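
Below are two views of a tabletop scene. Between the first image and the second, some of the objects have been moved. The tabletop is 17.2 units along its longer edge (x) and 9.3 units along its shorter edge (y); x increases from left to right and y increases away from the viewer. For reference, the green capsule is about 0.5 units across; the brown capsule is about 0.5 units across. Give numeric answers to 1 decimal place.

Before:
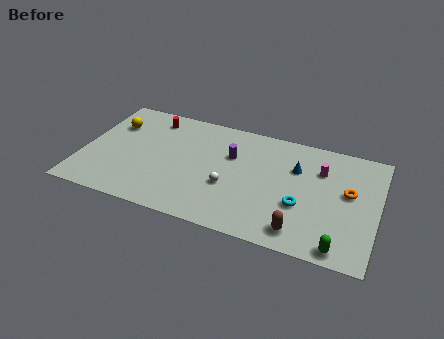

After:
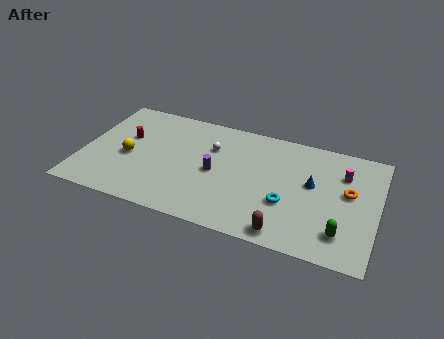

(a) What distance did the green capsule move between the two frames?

1.1

From (15.3, 0.9) to (15.3, 2.0), the green capsule covered √(0.0² + 1.1²) ≈ 1.1 units.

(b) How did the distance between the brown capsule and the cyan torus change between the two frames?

+0.3

The distance was about 2.0 in the first image and 2.3 in the second, so they moved 0.3 units further apart.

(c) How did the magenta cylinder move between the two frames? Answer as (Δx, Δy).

(1.3, 0.1)

The magenta cylinder was at about (13.8, 6.6) and moved to about (15.1, 6.7).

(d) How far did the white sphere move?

3.2

The white sphere was near (8.7, 3.5) before and (7.4, 6.4) after, so it travelled √(1.3² + 2.9²) ≈ 3.2 units.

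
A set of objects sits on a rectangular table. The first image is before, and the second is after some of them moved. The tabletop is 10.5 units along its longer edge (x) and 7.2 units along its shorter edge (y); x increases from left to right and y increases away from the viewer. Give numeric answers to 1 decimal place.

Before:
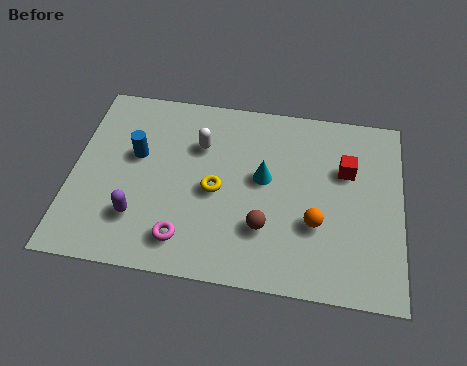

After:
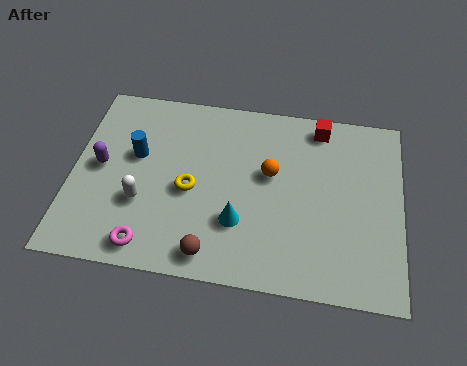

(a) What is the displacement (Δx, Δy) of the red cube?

(-0.9, 1.6)

The red cube started near (8.7, 4.7) and ended near (7.8, 6.3).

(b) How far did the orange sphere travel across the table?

2.3

The orange sphere moved from about (7.8, 2.5) to (6.3, 4.2), a distance of √(1.5² + 1.7²) ≈ 2.3.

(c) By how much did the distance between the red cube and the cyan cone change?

+2.1

Before: roughly 2.7 units apart; after: 4.8. That's 2.1 units further apart.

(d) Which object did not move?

the blue cylinder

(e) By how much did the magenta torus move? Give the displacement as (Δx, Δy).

(-1.1, -0.4)

The magenta torus was at about (3.7, 1.3) and moved to about (2.6, 0.9).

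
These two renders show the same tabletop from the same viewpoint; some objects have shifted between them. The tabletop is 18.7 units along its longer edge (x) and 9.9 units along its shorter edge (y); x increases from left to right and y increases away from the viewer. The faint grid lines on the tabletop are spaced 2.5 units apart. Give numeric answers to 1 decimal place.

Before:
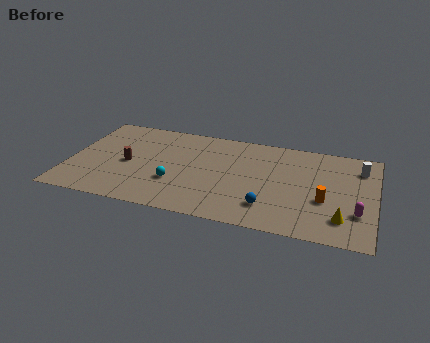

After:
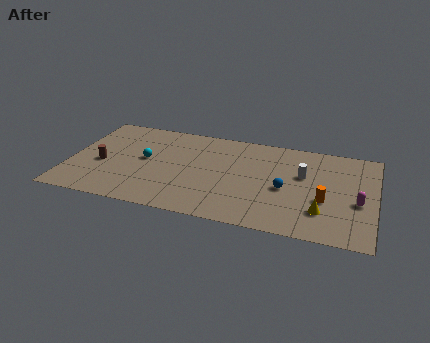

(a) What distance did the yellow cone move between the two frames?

1.3

The yellow cone moved from about (16.8, 2.2) to (15.6, 2.6), a distance of √(1.2² + 0.4²) ≈ 1.3.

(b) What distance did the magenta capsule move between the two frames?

1.1

From (17.7, 3.0) to (17.7, 4.1), the magenta capsule covered √(0.0² + 1.1²) ≈ 1.1 units.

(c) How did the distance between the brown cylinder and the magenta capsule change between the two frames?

+1.5

Before: roughly 14.2 units apart; after: 15.7. That's 1.5 units further apart.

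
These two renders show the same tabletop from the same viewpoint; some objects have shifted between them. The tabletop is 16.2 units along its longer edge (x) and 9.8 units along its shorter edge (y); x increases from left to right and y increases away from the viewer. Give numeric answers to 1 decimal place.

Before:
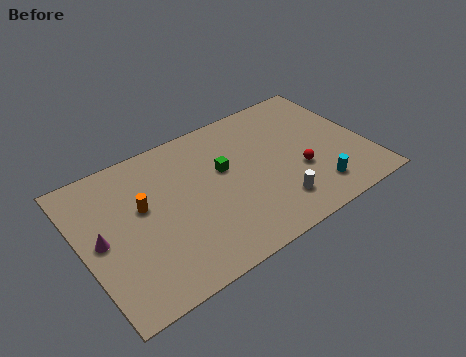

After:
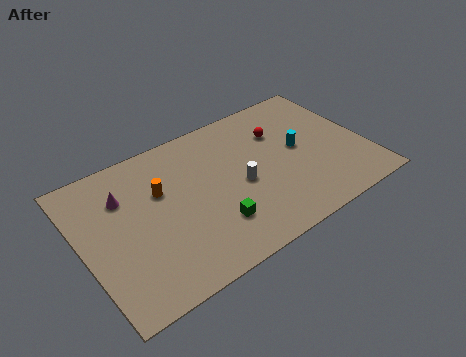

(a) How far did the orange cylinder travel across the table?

1.2

From (3.5, 5.8) to (4.6, 6.3), the orange cylinder covered √(1.1² + 0.5²) ≈ 1.2 units.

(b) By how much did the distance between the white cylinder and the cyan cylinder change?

+1.4

Before: roughly 2.3 units apart; after: 3.7. That's 1.4 units further apart.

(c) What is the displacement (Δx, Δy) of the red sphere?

(-0.5, 3.3)

From the two frames, the red sphere sits at roughly (12.2, 3.6) before and (11.7, 6.9) after.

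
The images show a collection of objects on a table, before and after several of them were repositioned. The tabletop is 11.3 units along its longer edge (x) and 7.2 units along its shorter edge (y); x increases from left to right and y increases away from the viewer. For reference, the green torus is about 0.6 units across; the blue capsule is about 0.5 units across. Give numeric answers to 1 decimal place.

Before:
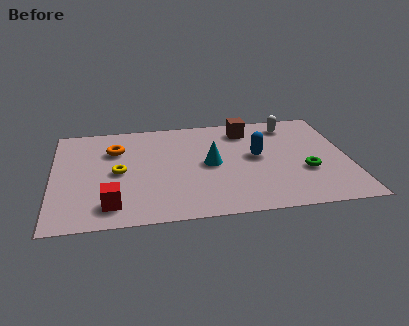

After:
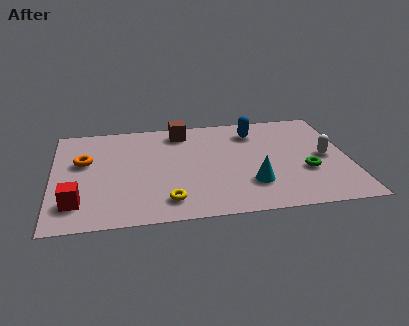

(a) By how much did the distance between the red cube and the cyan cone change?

+2.2

The distance was about 4.4 in the first image and 6.6 in the second, so they moved 2.2 units further apart.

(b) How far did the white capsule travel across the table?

2.8

The white capsule moved from about (9.2, 6.0) to (10.4, 3.5), a distance of √(1.2² + 2.5²) ≈ 2.8.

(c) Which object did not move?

the green torus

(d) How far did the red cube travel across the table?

1.3

From (2.2, 1.3) to (0.9, 1.6), the red cube covered √(1.3² + 0.3²) ≈ 1.3 units.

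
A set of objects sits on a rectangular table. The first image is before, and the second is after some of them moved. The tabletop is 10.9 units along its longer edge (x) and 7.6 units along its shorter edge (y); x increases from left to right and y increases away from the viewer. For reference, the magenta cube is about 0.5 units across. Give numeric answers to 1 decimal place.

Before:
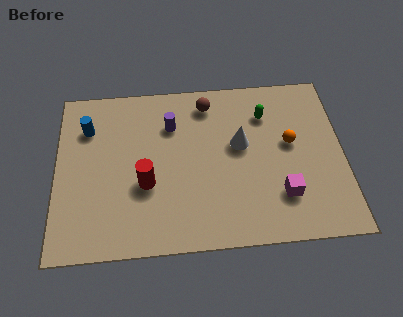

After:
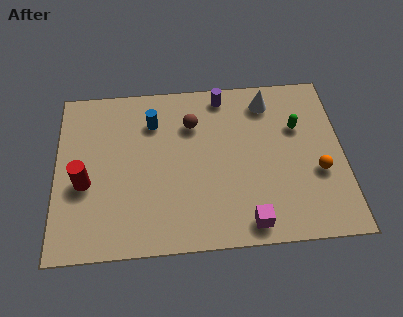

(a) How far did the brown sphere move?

1.1

The brown sphere moved from about (5.8, 6.4) to (5.2, 5.5), a distance of √(0.6² + 0.9²) ≈ 1.1.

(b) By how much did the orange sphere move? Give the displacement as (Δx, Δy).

(1.0, -1.4)

The orange sphere was at about (8.9, 4.3) and moved to about (9.9, 2.9).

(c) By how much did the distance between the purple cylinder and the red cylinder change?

+3.6

Before: roughly 2.8 units apart; after: 6.4. That's 3.6 units further apart.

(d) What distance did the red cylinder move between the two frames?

2.3

The red cylinder moved from about (3.4, 2.9) to (1.1, 3.1), a distance of √(2.3² + 0.2²) ≈ 2.3.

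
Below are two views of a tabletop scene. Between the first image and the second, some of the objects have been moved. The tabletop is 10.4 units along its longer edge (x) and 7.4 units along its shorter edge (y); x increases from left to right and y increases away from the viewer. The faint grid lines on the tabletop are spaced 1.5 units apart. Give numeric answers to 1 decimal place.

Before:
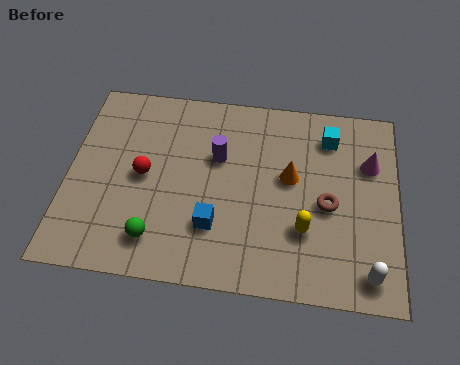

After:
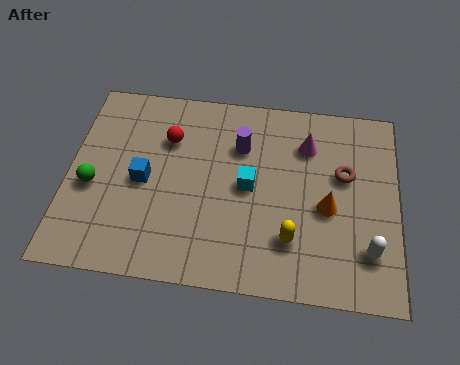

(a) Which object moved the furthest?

the cyan cube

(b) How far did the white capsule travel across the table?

0.8

The white capsule was near (9.5, 1.0) before and (9.5, 1.8) after, so it travelled √(0.0² + 0.8²) ≈ 0.8 units.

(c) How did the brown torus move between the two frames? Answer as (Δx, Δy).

(0.5, 1.2)

The brown torus was at about (8.2, 3.3) and moved to about (8.7, 4.5).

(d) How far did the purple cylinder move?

0.9

The purple cylinder moved from about (4.7, 4.7) to (5.4, 5.2), a distance of √(0.7² + 0.5²) ≈ 0.9.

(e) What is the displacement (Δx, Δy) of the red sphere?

(0.7, 1.5)

From the two frames, the red sphere sits at roughly (2.4, 3.7) before and (3.1, 5.2) after.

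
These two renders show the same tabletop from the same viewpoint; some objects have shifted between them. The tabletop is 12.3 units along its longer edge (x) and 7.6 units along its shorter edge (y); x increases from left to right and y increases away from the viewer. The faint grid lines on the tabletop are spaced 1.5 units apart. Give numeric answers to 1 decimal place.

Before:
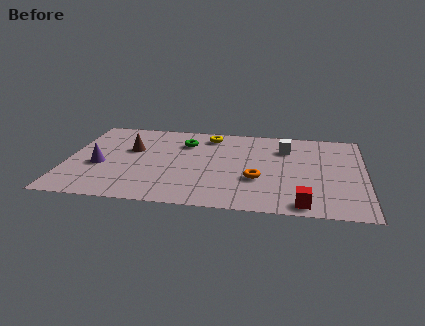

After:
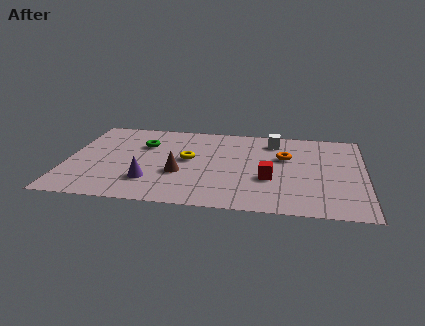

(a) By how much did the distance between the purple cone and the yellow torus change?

-2.9

Before: roughly 5.5 units apart; after: 2.6. That's 2.9 units closer together.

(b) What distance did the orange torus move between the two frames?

2.4

The orange torus moved from about (7.9, 2.7) to (9.0, 4.8), a distance of √(1.1² + 2.1²) ≈ 2.4.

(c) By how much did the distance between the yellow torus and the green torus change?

+0.9

The distance was about 1.3 in the first image and 2.2 in the second, so they moved 0.9 units further apart.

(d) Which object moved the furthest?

the brown cone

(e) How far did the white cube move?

0.8

The white cube was near (9.0, 5.6) before and (8.5, 6.2) after, so it travelled √(0.5² + 0.6²) ≈ 0.8 units.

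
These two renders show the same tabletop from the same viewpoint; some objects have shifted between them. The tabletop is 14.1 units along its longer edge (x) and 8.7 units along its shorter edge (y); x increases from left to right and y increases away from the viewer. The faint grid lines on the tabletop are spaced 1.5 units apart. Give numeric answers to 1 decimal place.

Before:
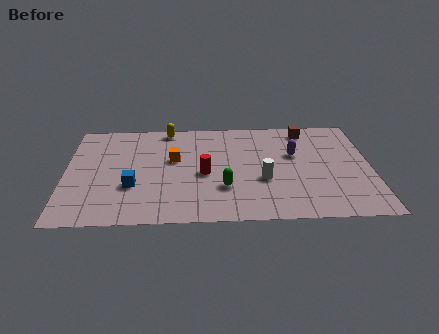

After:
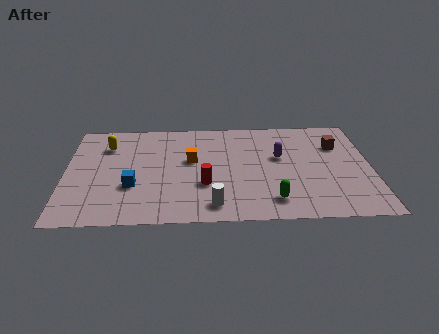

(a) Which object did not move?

the blue cube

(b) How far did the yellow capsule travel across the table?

3.1

The yellow capsule was near (4.7, 7.9) before and (1.9, 6.5) after, so it travelled √(2.8² + 1.4²) ≈ 3.1 units.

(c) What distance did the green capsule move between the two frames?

2.5

The green capsule moved from about (7.3, 2.7) to (9.5, 1.6), a distance of √(2.2² + 1.1²) ≈ 2.5.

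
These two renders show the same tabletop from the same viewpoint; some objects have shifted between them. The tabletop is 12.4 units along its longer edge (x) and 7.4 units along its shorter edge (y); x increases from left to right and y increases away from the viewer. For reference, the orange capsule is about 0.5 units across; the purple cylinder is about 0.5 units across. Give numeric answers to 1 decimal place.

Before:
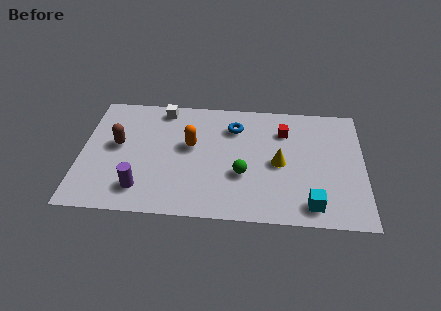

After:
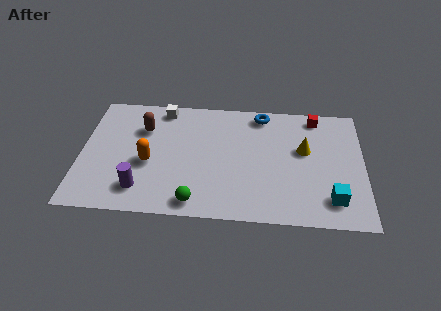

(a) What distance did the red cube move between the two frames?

1.7

From (8.9, 5.5) to (10.3, 6.5), the red cube covered √(1.4² + 1.0²) ≈ 1.7 units.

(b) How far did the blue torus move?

1.5

The blue torus moved from about (6.7, 5.6) to (7.9, 6.5), a distance of √(1.2² + 0.9²) ≈ 1.5.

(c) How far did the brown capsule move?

1.6

The brown capsule moved from about (1.6, 4.1) to (2.7, 5.2), a distance of √(1.1² + 1.1²) ≈ 1.6.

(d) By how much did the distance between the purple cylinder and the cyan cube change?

+0.9

Before: roughly 7.4 units apart; after: 8.3. That's 0.9 units further apart.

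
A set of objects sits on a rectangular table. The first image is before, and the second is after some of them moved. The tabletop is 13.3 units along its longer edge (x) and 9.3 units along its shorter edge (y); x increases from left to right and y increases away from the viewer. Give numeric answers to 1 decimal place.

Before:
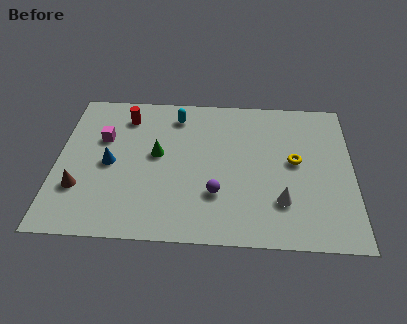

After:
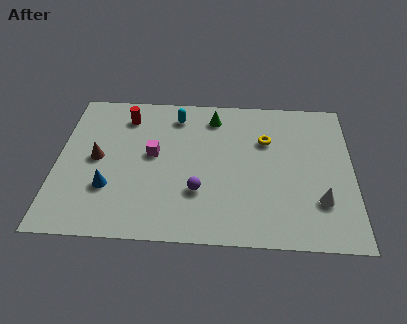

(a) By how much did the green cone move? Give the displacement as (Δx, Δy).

(2.5, 2.6)

From the two frames, the green cone sits at roughly (4.5, 5.1) before and (7.0, 7.7) after.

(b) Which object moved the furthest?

the green cone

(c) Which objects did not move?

the cyan capsule and the red cylinder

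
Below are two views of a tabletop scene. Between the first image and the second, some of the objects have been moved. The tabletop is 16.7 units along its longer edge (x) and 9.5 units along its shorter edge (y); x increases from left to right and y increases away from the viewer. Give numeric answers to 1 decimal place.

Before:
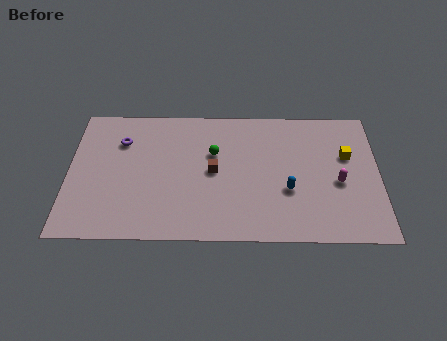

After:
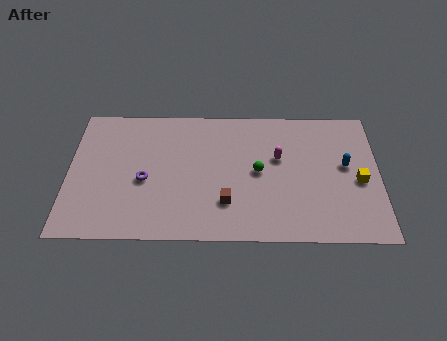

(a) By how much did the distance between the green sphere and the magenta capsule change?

-5.5

The distance was about 7.0 in the first image and 1.5 in the second, so they moved 5.5 units closer together.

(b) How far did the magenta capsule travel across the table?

3.6

The magenta capsule moved from about (14.5, 4.1) to (11.3, 5.8), a distance of √(3.2² + 1.7²) ≈ 3.6.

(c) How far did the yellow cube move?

1.9

The yellow cube was near (15.0, 6.0) before and (15.6, 4.2) after, so it travelled √(0.6² + 1.8²) ≈ 1.9 units.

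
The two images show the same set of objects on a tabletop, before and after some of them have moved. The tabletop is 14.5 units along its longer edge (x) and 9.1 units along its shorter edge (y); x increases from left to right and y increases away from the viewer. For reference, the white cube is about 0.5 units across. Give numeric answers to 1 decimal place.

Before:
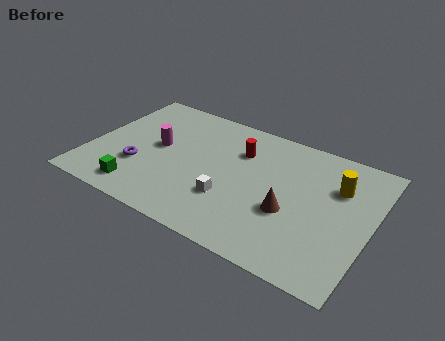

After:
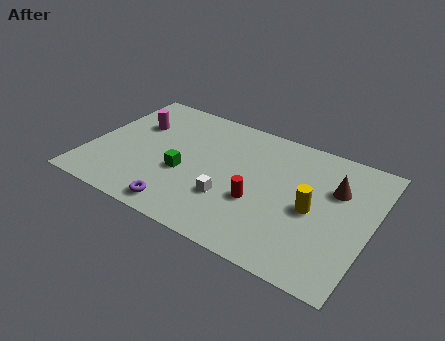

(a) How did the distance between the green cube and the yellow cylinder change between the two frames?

-4.2

The distance was about 10.8 in the first image and 6.6 in the second, so they moved 4.2 units closer together.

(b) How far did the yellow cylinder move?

2.3

The yellow cylinder moved from about (12.6, 6.3) to (11.6, 4.2), a distance of √(1.0² + 2.1²) ≈ 2.3.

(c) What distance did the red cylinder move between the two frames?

3.4

The red cylinder was near (7.5, 6.5) before and (8.9, 3.4) after, so it travelled √(1.4² + 3.1²) ≈ 3.4 units.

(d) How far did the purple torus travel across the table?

3.2

The purple torus moved from about (2.7, 3.0) to (5.3, 1.1), a distance of √(2.6² + 1.9²) ≈ 3.2.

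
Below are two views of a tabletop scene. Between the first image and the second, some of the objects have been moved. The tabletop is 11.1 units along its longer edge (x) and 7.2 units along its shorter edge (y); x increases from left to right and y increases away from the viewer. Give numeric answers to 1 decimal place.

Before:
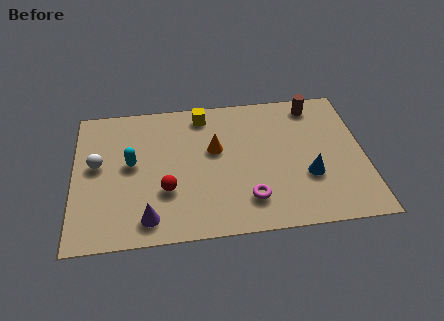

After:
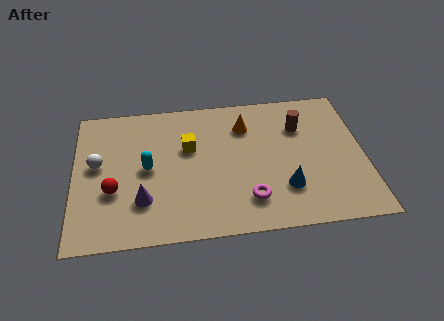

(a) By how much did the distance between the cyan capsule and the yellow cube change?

-1.8

Before: roughly 3.6 units apart; after: 1.8. That's 1.8 units closer together.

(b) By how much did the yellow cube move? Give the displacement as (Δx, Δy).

(-0.6, -1.7)

From the two frames, the yellow cube sits at roughly (5.0, 6.2) before and (4.4, 4.5) after.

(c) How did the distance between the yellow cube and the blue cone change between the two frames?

-1.0

They were about 5.4 units apart before and 4.4 after — 1.0 units closer together.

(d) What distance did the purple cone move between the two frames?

0.9

From (2.8, 1.1) to (2.6, 2.0), the purple cone covered √(0.2² + 0.9²) ≈ 0.9 units.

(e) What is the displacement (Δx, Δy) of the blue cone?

(-0.9, -0.5)

The blue cone started near (8.9, 2.5) and ended near (8.0, 2.0).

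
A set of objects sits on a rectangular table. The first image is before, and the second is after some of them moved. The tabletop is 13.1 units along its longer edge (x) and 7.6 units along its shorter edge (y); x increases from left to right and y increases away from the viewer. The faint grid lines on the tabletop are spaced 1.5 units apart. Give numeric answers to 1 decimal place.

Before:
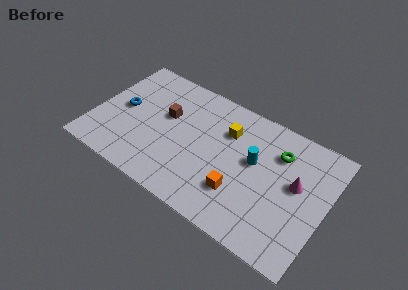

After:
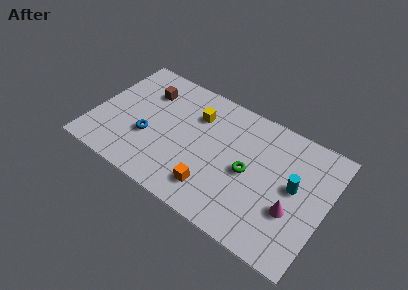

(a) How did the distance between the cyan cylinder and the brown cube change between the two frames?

+3.7

The distance was about 5.1 in the first image and 8.8 in the second, so they moved 3.7 units further apart.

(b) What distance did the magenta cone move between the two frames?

1.6

The magenta cone was near (11.4, 4.3) before and (11.4, 2.7) after, so it travelled √(0.0² + 1.6²) ≈ 1.6 units.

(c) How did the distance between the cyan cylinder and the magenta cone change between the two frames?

-1.0

The distance was about 2.4 in the first image and 1.4 in the second, so they moved 1.0 units closer together.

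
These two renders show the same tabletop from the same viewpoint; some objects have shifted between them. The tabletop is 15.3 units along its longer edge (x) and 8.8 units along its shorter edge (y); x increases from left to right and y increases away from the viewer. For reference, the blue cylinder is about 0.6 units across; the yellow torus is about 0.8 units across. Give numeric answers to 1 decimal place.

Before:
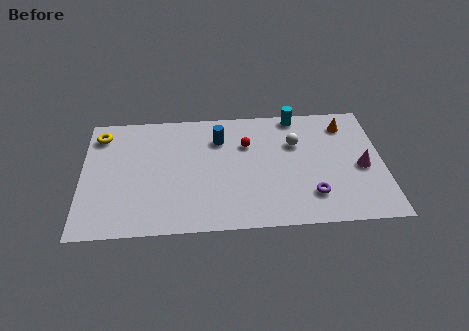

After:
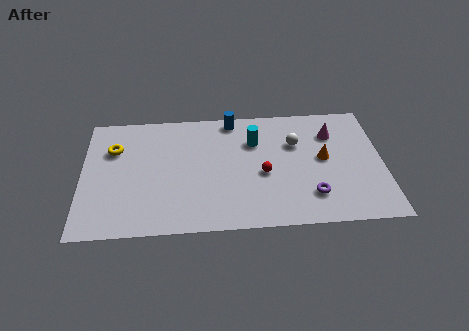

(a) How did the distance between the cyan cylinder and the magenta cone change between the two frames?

-1.2

Before: roughly 5.2 units apart; after: 4.0. That's 1.2 units closer together.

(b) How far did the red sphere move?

2.3

From (8.4, 6.0) to (9.2, 3.8), the red sphere covered √(0.8² + 2.2²) ≈ 2.3 units.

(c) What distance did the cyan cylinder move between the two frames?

2.8

From (11.0, 8.0) to (8.8, 6.2), the cyan cylinder covered √(2.2² + 1.8²) ≈ 2.8 units.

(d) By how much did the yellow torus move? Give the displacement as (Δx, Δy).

(0.7, -1.1)

From the two frames, the yellow torus sits at roughly (0.9, 7.2) before and (1.6, 6.1) after.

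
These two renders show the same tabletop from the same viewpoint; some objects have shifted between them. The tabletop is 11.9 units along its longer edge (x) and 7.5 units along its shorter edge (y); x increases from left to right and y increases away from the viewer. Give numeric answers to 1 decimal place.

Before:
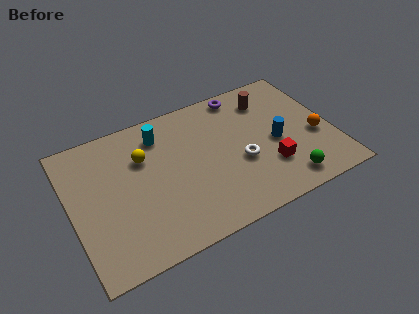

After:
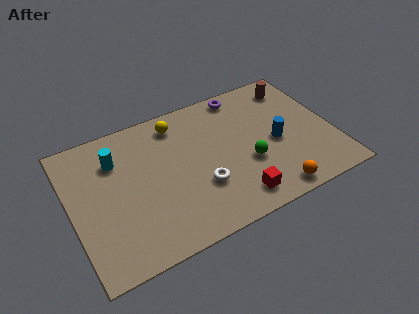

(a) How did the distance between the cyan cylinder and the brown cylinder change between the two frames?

+3.4

Before: roughly 5.0 units apart; after: 8.4. That's 3.4 units further apart.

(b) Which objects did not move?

the blue cylinder and the purple torus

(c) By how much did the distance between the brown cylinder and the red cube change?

+2.4

The distance was about 3.7 in the first image and 6.1 in the second, so they moved 2.4 units further apart.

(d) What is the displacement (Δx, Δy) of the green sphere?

(-1.5, 1.7)

The green sphere was at about (9.4, 1.1) and moved to about (7.9, 2.8).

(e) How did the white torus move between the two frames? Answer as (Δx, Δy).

(-1.9, -0.5)

From the two frames, the white torus sits at roughly (7.6, 3.0) before and (5.7, 2.5) after.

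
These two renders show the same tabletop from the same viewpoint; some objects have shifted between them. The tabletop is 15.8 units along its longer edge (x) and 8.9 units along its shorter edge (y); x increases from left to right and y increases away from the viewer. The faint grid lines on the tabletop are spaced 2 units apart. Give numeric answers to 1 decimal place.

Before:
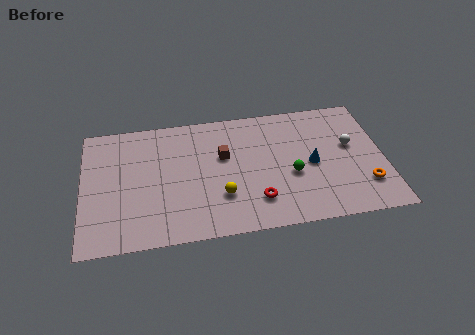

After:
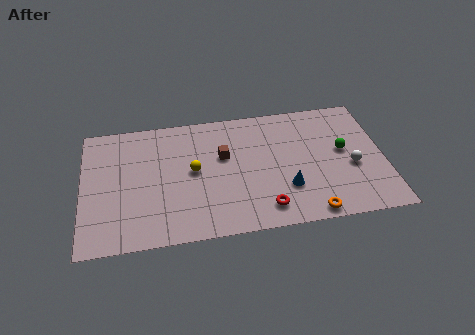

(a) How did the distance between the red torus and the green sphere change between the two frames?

+3.1

The distance was about 2.4 in the first image and 5.5 in the second, so they moved 3.1 units further apart.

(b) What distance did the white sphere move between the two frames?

1.5

The white sphere was near (14.1, 5.2) before and (14.1, 3.7) after, so it travelled √(0.0² + 1.5²) ≈ 1.5 units.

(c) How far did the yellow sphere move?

2.4

The yellow sphere was near (7.2, 2.7) before and (5.8, 4.7) after, so it travelled √(1.4² + 2.0²) ≈ 2.4 units.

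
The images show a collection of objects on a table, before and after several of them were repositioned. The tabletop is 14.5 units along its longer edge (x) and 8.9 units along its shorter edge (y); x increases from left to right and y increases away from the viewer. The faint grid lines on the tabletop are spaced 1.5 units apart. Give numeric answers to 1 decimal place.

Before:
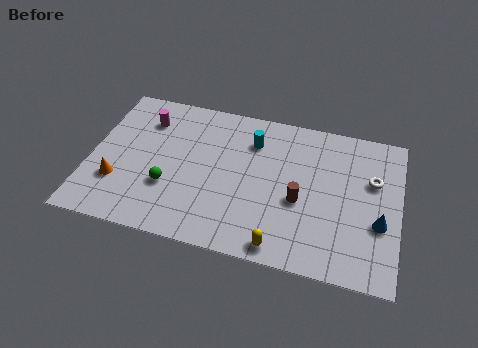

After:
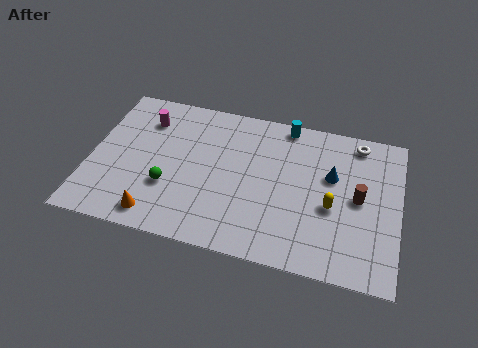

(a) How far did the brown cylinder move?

2.8

The brown cylinder moved from about (9.9, 3.7) to (12.6, 4.5), a distance of √(2.7² + 0.8²) ≈ 2.8.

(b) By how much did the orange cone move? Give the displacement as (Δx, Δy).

(2.0, -1.5)

The orange cone started near (1.4, 2.7) and ended near (3.4, 1.2).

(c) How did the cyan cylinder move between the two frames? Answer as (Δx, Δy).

(1.5, 1.4)

The cyan cylinder was at about (7.5, 6.7) and moved to about (9.0, 8.1).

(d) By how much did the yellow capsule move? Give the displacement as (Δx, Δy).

(2.2, 2.8)

From the two frames, the yellow capsule sits at roughly (9.2, 0.9) before and (11.4, 3.7) after.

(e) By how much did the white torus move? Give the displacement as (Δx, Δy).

(-0.8, 2.1)

From the two frames, the white torus sits at roughly (13.2, 5.7) before and (12.4, 7.8) after.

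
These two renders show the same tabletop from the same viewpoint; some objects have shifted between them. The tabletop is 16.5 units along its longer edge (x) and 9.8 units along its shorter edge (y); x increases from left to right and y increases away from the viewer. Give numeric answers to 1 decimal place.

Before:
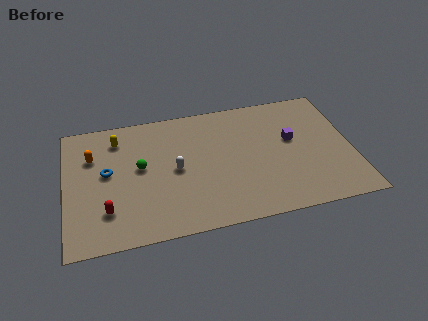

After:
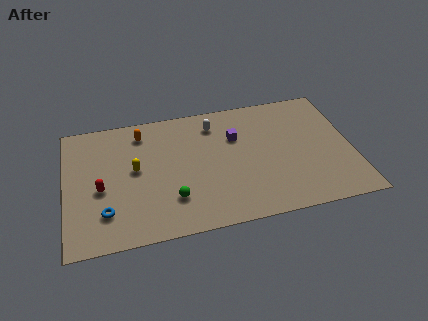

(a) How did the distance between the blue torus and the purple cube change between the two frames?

-1.9

The distance was about 10.7 in the first image and 8.8 in the second, so they moved 1.9 units closer together.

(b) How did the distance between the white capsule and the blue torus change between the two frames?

+4.6

The distance was about 3.9 in the first image and 8.5 in the second, so they moved 4.6 units further apart.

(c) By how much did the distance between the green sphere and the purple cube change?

-3.2

They were about 8.8 units apart before and 5.6 after — 3.2 units closer together.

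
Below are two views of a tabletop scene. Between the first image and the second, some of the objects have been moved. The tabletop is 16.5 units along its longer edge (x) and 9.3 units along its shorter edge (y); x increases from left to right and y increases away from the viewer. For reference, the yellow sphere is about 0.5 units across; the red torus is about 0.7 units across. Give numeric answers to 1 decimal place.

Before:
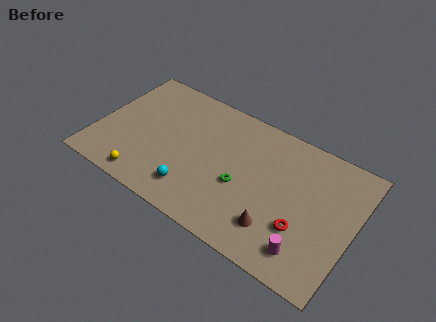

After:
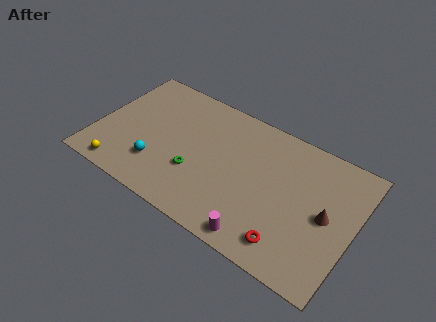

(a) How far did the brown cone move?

3.7

From (12.0, 2.2) to (14.8, 4.6), the brown cone covered √(2.8² + 2.4²) ≈ 3.7 units.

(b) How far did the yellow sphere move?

1.6

The yellow sphere was near (3.7, 1.1) before and (2.1, 1.0) after, so it travelled √(1.6² + 0.1²) ≈ 1.6 units.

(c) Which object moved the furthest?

the brown cone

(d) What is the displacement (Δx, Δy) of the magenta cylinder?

(-2.9, -0.7)

The magenta cylinder was at about (14.0, 1.7) and moved to about (11.1, 1.0).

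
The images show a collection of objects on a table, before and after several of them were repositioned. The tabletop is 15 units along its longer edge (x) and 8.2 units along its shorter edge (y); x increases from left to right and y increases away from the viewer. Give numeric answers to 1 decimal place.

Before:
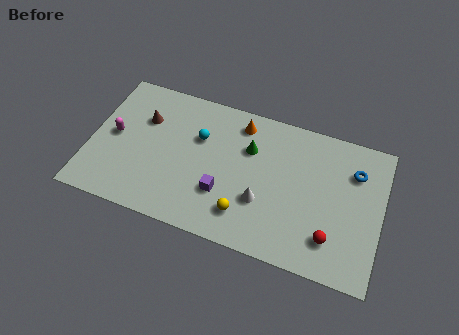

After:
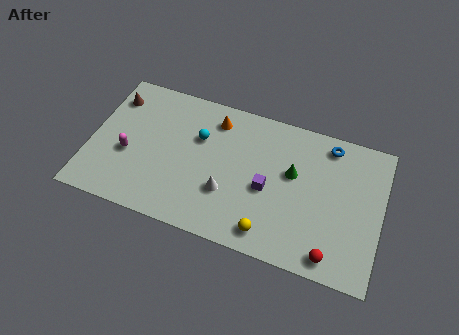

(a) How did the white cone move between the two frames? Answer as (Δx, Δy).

(-1.8, -0.1)

From the two frames, the white cone sits at roughly (9.0, 2.8) before and (7.2, 2.7) after.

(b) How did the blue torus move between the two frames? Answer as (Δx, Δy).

(-1.4, 1.1)

The blue torus started near (13.5, 6.0) and ended near (12.1, 7.1).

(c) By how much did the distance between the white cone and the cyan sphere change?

-1.2

The distance was about 4.4 in the first image and 3.2 in the second, so they moved 1.2 units closer together.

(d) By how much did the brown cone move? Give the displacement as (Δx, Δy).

(-1.7, 0.8)

The brown cone started near (2.6, 5.6) and ended near (0.9, 6.4).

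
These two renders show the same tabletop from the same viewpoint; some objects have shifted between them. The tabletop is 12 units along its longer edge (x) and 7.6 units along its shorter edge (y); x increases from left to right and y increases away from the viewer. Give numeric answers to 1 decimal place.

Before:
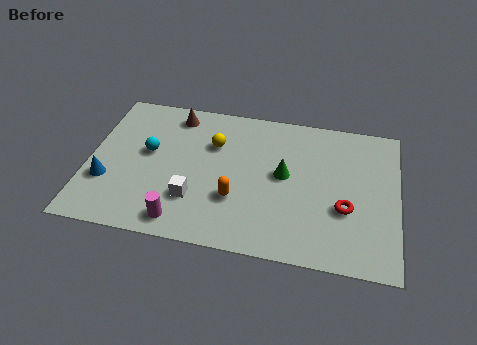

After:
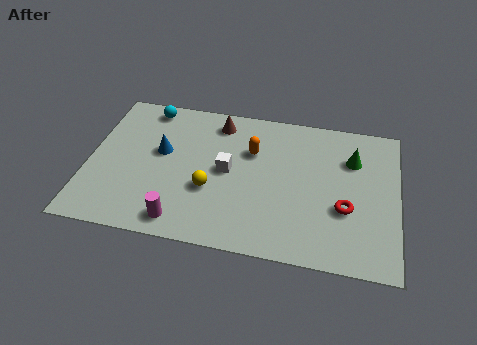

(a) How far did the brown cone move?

1.7

From (3.2, 6.5) to (4.9, 6.4), the brown cone covered √(1.7² + 0.1²) ≈ 1.7 units.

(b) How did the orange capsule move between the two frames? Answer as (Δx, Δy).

(0.5, 2.6)

The orange capsule was at about (5.8, 2.5) and moved to about (6.3, 5.1).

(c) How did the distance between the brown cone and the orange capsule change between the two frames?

-2.9

They were about 4.8 units apart before and 1.9 after — 2.9 units closer together.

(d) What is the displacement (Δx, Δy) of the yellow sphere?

(0.0, -2.4)

The yellow sphere started near (4.8, 5.2) and ended near (4.8, 2.8).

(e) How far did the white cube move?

2.1

The white cube moved from about (4.2, 2.2) to (5.4, 3.9), a distance of √(1.2² + 1.7²) ≈ 2.1.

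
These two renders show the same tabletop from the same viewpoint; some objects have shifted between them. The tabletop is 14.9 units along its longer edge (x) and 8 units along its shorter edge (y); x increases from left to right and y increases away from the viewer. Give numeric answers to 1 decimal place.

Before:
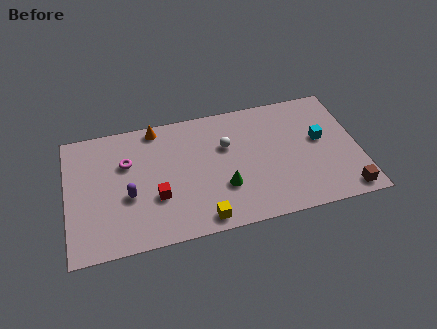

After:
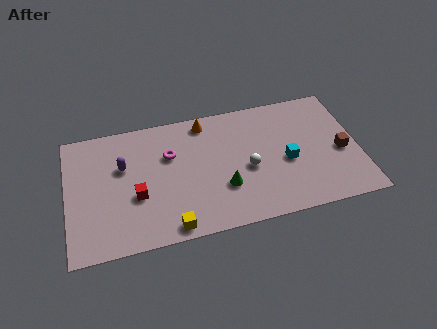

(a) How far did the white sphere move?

2.0

The white sphere moved from about (8.2, 5.2) to (9.2, 3.5), a distance of √(1.0² + 1.7²) ≈ 2.0.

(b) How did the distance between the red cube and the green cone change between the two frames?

+1.0

The distance was about 3.4 in the first image and 4.4 in the second, so they moved 1.0 units further apart.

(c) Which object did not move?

the green cone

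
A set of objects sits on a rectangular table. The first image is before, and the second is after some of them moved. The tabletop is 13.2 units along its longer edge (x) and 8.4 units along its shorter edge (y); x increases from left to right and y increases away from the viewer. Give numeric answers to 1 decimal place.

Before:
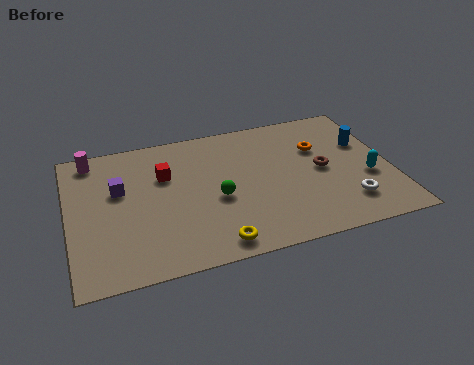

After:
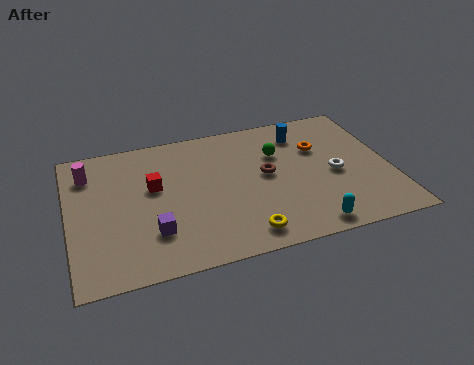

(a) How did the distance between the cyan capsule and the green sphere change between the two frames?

-1.3

The distance was about 6.2 in the first image and 4.9 in the second, so they moved 1.3 units closer together.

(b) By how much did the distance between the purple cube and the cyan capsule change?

-3.9

They were about 10.3 units apart before and 6.4 after — 3.9 units closer together.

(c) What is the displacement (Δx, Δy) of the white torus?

(-0.3, 1.9)

The white torus was at about (11.2, 1.9) and moved to about (10.9, 3.8).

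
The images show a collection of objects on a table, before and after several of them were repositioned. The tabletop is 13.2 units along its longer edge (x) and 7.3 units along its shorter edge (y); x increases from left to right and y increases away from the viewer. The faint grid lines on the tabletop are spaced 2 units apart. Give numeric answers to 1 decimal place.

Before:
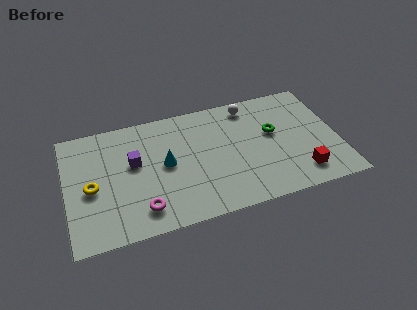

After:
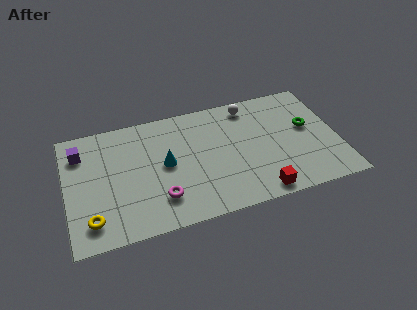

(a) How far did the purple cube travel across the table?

2.8

The purple cube was near (3.3, 4.3) before and (0.8, 5.6) after, so it travelled √(2.5² + 1.3²) ≈ 2.8 units.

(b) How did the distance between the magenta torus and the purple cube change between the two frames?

+2.3

They were about 2.9 units apart before and 5.2 after — 2.3 units further apart.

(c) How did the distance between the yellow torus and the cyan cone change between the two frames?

+0.8

Before: roughly 3.6 units apart; after: 4.4. That's 0.8 units further apart.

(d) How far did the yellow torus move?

1.9

The yellow torus moved from about (1.2, 3.3) to (1.1, 1.4), a distance of √(0.1² + 1.9²) ≈ 1.9.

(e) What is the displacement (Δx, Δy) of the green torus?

(1.7, -0.1)

The green torus started near (10.1, 4.3) and ended near (11.8, 4.2).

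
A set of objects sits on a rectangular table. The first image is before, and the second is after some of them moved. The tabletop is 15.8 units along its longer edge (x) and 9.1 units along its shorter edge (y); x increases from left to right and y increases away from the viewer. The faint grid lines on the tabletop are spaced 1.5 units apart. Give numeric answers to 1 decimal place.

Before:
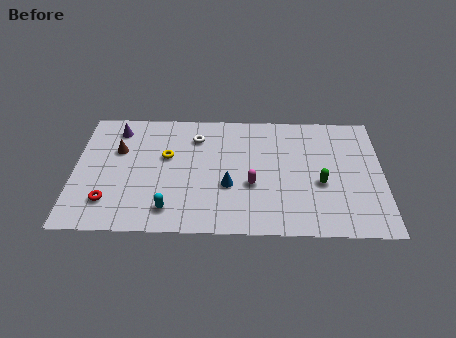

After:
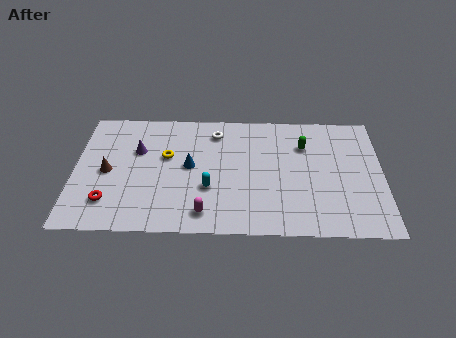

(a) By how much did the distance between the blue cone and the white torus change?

-1.1

The distance was about 4.0 in the first image and 2.9 in the second, so they moved 1.1 units closer together.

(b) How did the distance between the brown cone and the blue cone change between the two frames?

-2.0

They were about 6.2 units apart before and 4.2 after — 2.0 units closer together.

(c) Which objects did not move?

the red torus and the yellow torus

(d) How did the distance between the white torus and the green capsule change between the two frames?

-2.5

The distance was about 7.2 in the first image and 4.7 in the second, so they moved 2.5 units closer together.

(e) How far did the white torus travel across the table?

1.1

The white torus moved from about (6.2, 7.0) to (7.2, 7.4), a distance of √(1.0² + 0.4²) ≈ 1.1.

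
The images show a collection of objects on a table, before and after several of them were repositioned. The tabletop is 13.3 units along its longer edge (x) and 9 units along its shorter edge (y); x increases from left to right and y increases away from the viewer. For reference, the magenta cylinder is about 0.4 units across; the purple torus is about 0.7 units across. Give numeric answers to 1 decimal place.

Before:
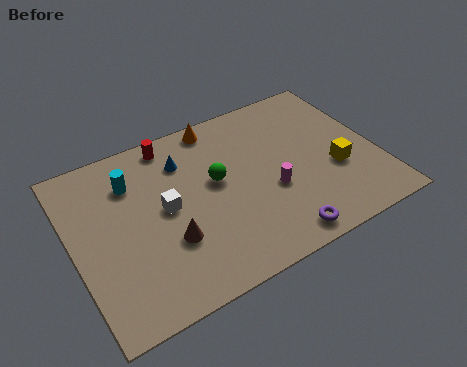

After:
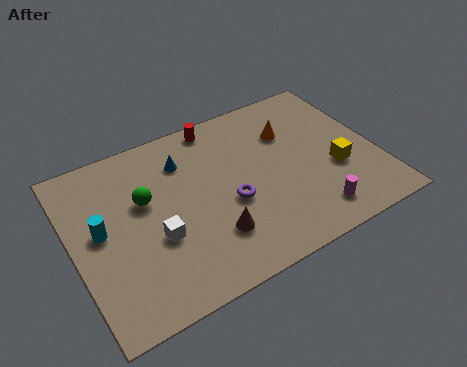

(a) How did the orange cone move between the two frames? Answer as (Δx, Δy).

(3.0, -1.8)

The orange cone was at about (6.8, 8.1) and moved to about (9.8, 6.3).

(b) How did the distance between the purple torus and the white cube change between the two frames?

-2.4

Before: roughly 5.7 units apart; after: 3.3. That's 2.4 units closer together.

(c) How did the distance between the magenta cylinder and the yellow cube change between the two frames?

-0.5

The distance was about 2.9 in the first image and 2.4 in the second, so they moved 0.5 units closer together.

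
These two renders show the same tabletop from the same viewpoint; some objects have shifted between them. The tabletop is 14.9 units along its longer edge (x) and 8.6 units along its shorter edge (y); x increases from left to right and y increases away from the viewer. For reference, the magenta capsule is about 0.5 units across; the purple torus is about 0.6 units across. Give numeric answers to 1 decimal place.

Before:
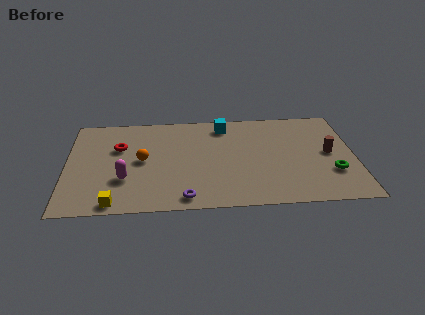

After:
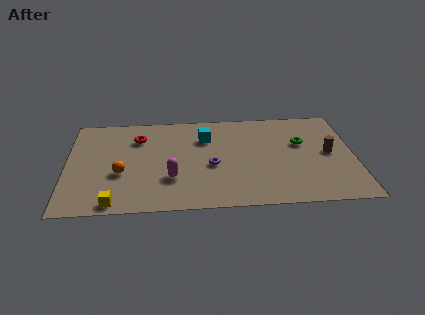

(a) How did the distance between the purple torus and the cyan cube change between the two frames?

-4.1

Before: roughly 6.6 units apart; after: 2.5. That's 4.1 units closer together.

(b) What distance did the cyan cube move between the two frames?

1.5

The cyan cube moved from about (8.2, 7.3) to (7.2, 6.2), a distance of √(1.0² + 1.1²) ≈ 1.5.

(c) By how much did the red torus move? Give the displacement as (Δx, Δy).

(1.0, 0.8)

The red torus started near (2.7, 5.6) and ended near (3.7, 6.4).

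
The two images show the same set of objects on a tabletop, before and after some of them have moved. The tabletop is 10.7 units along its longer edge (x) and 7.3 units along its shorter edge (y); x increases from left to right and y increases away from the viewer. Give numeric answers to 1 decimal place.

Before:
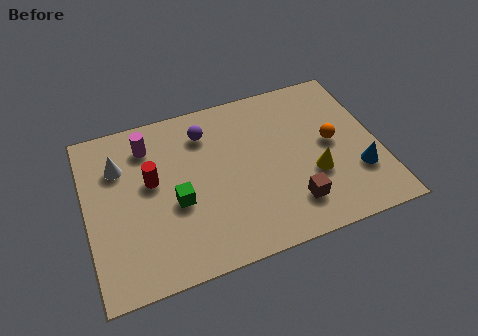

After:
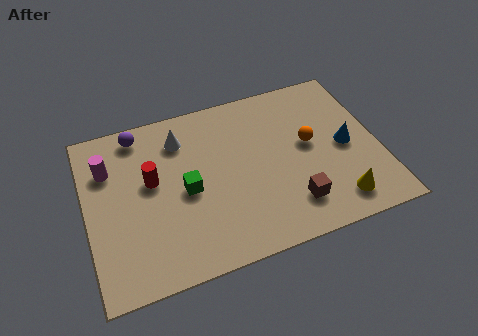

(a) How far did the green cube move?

0.6

From (3.2, 3.0) to (3.6, 3.4), the green cube covered √(0.4² + 0.4²) ≈ 0.6 units.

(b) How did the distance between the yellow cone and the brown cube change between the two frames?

+0.3

Before: roughly 1.3 units apart; after: 1.6. That's 0.3 units further apart.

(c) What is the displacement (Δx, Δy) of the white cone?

(2.3, 0.5)

The white cone was at about (1.3, 5.2) and moved to about (3.6, 5.7).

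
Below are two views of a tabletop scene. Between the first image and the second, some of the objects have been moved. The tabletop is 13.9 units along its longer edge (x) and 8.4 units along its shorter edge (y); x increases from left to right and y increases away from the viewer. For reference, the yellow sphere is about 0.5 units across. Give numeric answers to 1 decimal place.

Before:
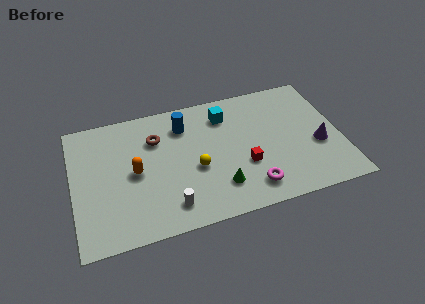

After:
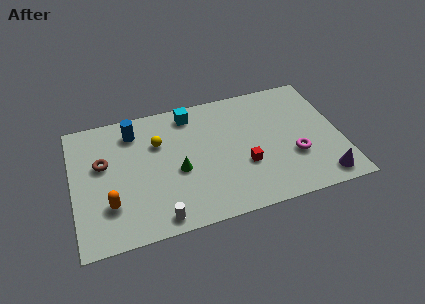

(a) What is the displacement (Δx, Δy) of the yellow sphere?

(-1.8, 2.2)

The yellow sphere was at about (6.3, 3.5) and moved to about (4.5, 5.7).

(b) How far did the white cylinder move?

0.8

From (4.8, 1.5) to (4.2, 0.9), the white cylinder covered √(0.6² + 0.6²) ≈ 0.8 units.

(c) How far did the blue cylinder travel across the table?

2.6

From (5.9, 6.5) to (3.3, 6.8), the blue cylinder covered √(2.6² + 0.3²) ≈ 2.6 units.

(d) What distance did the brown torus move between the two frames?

2.9

The brown torus moved from about (4.4, 6.0) to (1.6, 5.1), a distance of √(2.8² + 0.9²) ≈ 2.9.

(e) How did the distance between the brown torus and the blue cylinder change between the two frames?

+0.8

Before: roughly 1.6 units apart; after: 2.4. That's 0.8 units further apart.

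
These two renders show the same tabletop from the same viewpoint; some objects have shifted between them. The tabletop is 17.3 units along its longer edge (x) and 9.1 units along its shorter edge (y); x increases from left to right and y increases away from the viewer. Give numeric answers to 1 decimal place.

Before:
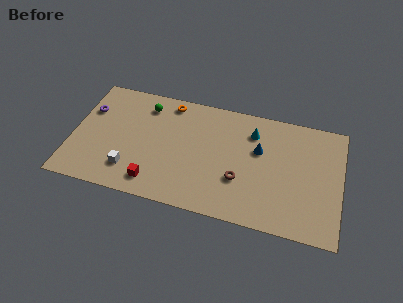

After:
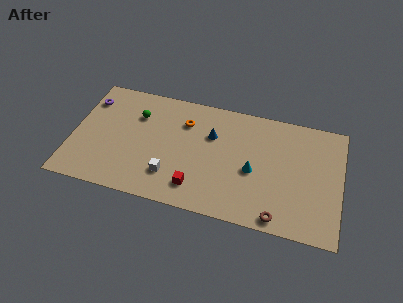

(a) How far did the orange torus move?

1.7

The orange torus moved from about (6.0, 8.0) to (7.1, 6.7), a distance of √(1.1² + 1.3²) ≈ 1.7.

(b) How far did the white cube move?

2.6

The white cube moved from about (3.9, 2.1) to (6.5, 2.3), a distance of √(2.6² + 0.2²) ≈ 2.6.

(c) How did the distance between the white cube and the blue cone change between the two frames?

-4.4

They were about 8.9 units apart before and 4.5 after — 4.4 units closer together.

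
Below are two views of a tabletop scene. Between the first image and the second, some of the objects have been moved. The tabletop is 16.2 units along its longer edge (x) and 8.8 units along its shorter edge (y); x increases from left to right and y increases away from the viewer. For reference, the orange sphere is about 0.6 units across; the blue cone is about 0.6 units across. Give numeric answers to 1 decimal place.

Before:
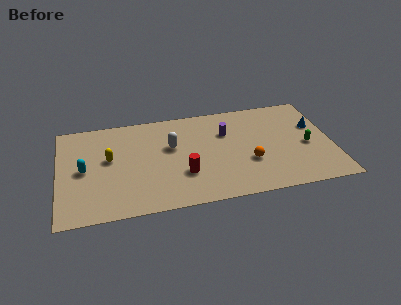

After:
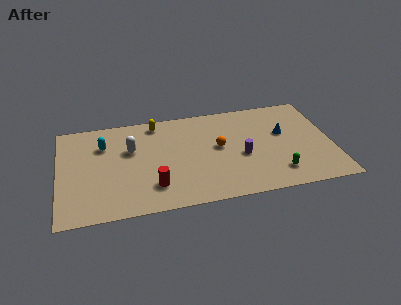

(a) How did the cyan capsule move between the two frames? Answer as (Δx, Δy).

(1.2, 2.0)

The cyan capsule started near (1.5, 4.3) and ended near (2.7, 6.3).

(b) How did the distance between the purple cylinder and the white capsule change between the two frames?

+3.4

They were about 3.4 units apart before and 6.8 after — 3.4 units further apart.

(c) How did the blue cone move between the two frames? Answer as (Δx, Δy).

(-1.9, -0.3)

The blue cone started near (15.3, 5.6) and ended near (13.4, 5.3).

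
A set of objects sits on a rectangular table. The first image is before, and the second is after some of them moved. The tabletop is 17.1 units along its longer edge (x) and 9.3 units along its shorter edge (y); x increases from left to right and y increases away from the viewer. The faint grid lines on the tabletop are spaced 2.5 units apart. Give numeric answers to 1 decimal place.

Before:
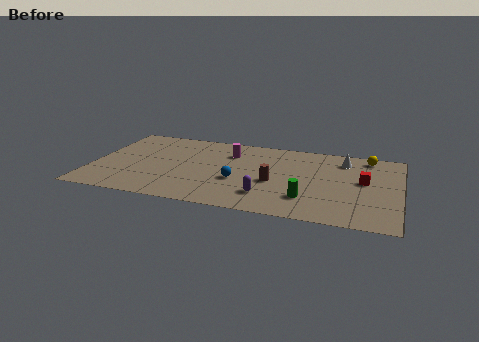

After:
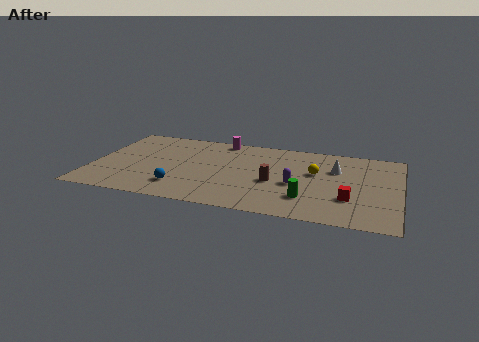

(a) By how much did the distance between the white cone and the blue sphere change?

+2.5

The distance was about 6.9 in the first image and 9.4 in the second, so they moved 2.5 units further apart.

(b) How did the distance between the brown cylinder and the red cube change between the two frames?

-0.8

Before: roughly 5.1 units apart; after: 4.3. That's 0.8 units closer together.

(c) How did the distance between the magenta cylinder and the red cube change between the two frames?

+1.5

The distance was about 7.8 in the first image and 9.3 in the second, so they moved 1.5 units further apart.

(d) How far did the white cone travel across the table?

1.3

The white cone moved from about (13.9, 7.5) to (13.5, 6.3), a distance of √(0.4² + 1.2²) ≈ 1.3.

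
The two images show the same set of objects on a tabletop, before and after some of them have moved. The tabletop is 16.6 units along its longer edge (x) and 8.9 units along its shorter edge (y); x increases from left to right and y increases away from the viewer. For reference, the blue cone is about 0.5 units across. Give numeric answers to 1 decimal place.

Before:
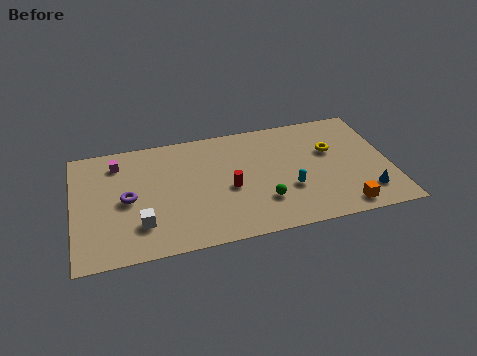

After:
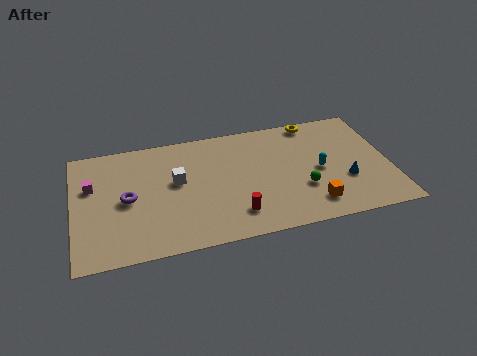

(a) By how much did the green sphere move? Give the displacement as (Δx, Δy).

(2.1, 0.5)

The green sphere was at about (9.8, 2.5) and moved to about (11.9, 3.0).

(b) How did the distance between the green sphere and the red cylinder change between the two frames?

+1.6

The distance was about 2.2 in the first image and 3.8 in the second, so they moved 1.6 units further apart.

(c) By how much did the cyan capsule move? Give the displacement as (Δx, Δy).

(1.7, 1.1)

The cyan capsule was at about (11.2, 3.1) and moved to about (12.9, 4.2).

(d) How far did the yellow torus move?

2.6

The yellow torus moved from about (13.6, 5.6) to (12.9, 8.1), a distance of √(0.7² + 2.5²) ≈ 2.6.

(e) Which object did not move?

the purple torus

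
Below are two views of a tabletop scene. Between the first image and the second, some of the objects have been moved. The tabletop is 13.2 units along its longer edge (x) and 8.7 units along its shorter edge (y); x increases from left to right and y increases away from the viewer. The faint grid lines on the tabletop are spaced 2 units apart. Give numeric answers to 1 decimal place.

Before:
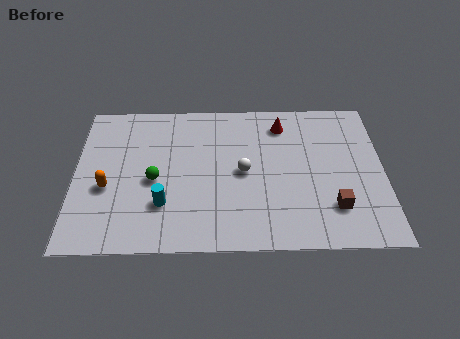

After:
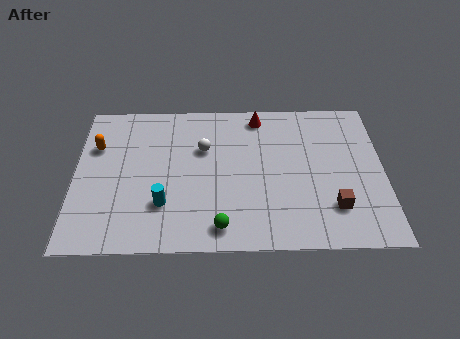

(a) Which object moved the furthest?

the green sphere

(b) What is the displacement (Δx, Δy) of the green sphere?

(2.8, -2.7)

The green sphere started near (3.4, 3.9) and ended near (6.2, 1.2).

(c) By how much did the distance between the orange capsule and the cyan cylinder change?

+1.9

Before: roughly 2.6 units apart; after: 4.5. That's 1.9 units further apart.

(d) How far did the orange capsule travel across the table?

2.5

The orange capsule moved from about (1.4, 3.5) to (0.9, 5.9), a distance of √(0.5² + 2.4²) ≈ 2.5.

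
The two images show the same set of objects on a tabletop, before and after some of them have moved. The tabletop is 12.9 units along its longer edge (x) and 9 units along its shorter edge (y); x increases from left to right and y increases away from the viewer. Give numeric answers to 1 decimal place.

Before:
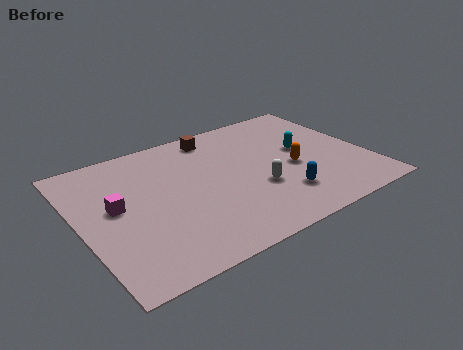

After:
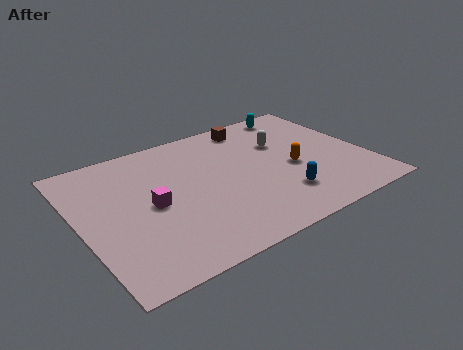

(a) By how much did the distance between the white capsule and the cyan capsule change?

-0.7

The distance was about 3.1 in the first image and 2.4 in the second, so they moved 0.7 units closer together.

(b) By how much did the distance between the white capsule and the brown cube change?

-2.6

They were about 4.7 units apart before and 2.1 after — 2.6 units closer together.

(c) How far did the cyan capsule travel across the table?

3.0

The cyan capsule moved from about (10.2, 5.0) to (10.6, 8.0), a distance of √(0.4² + 3.0²) ≈ 3.0.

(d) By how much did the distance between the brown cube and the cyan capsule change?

-2.4

The distance was about 4.6 in the first image and 2.2 in the second, so they moved 2.4 units closer together.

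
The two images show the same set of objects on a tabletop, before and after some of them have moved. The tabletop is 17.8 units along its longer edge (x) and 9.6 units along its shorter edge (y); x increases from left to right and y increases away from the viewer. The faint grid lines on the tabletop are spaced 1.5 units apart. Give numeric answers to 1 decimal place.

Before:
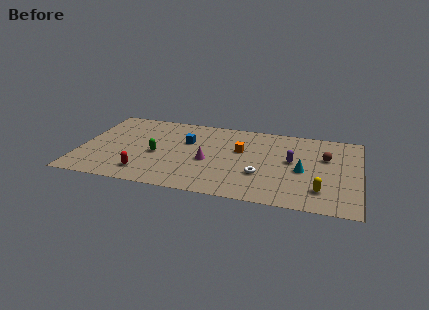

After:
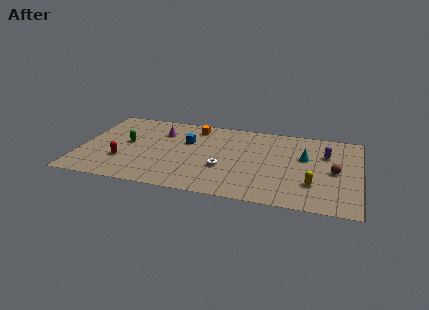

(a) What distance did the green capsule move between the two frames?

2.2

From (4.9, 4.2) to (2.9, 5.2), the green capsule covered √(2.0² + 1.0²) ≈ 2.2 units.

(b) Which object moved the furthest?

the magenta cone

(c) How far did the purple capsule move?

2.5

The purple capsule was near (13.5, 5.3) before and (15.6, 6.6) after, so it travelled √(2.1² + 1.3²) ≈ 2.5 units.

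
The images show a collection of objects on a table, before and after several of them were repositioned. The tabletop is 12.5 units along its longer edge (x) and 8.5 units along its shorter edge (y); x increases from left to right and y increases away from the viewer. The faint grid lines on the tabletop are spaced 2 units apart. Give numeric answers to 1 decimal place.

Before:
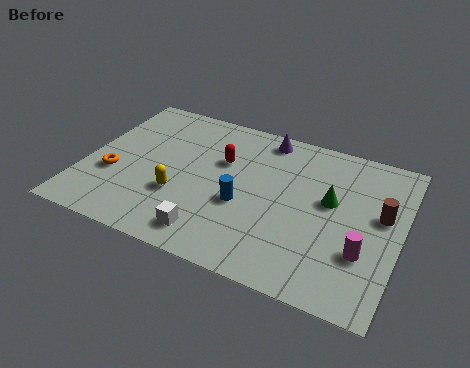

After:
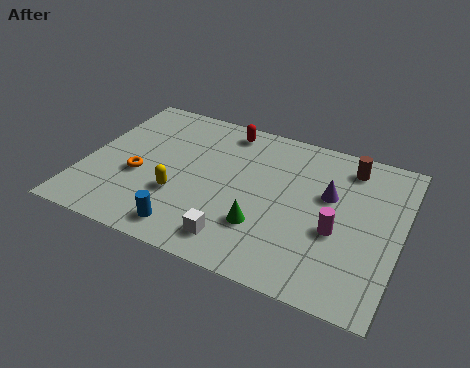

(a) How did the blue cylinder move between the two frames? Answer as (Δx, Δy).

(-1.9, -2.2)

The blue cylinder was at about (6.4, 3.4) and moved to about (4.5, 1.2).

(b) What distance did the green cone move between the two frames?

3.4

The green cone moved from about (9.7, 4.9) to (7.3, 2.5), a distance of √(2.4² + 2.4²) ≈ 3.4.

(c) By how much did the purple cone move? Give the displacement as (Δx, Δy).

(2.8, -2.3)

The purple cone was at about (6.8, 7.5) and moved to about (9.6, 5.2).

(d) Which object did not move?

the yellow capsule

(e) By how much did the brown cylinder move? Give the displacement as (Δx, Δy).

(-1.5, 2.2)

The brown cylinder was at about (11.7, 4.9) and moved to about (10.2, 7.1).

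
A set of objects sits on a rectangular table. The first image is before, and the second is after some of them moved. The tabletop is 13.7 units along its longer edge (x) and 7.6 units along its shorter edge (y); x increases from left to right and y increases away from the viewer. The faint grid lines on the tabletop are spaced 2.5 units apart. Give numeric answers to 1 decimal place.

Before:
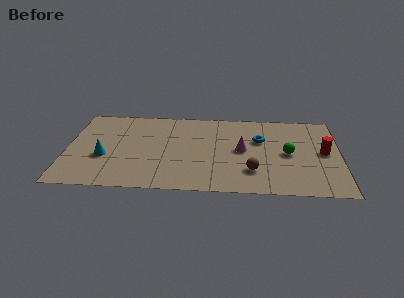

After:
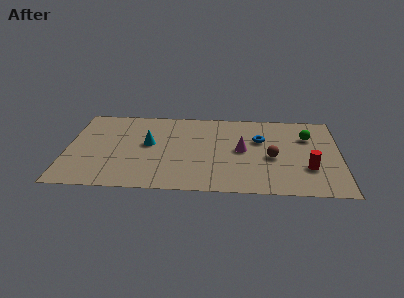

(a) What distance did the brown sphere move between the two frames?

1.6

The brown sphere was near (9.3, 2.0) before and (10.3, 3.3) after, so it travelled √(1.0² + 1.3²) ≈ 1.6 units.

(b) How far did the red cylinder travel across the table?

1.7

The red cylinder was near (12.9, 3.9) before and (12.1, 2.4) after, so it travelled √(0.8² + 1.5²) ≈ 1.7 units.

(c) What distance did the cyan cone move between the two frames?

2.6

The cyan cone was near (1.9, 2.9) before and (4.1, 4.2) after, so it travelled √(2.2² + 1.3²) ≈ 2.6 units.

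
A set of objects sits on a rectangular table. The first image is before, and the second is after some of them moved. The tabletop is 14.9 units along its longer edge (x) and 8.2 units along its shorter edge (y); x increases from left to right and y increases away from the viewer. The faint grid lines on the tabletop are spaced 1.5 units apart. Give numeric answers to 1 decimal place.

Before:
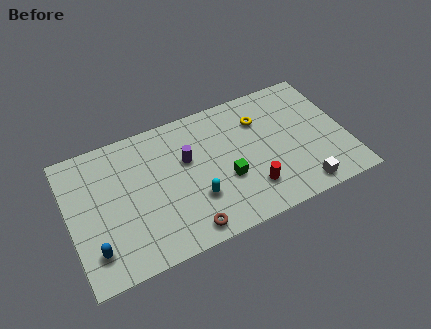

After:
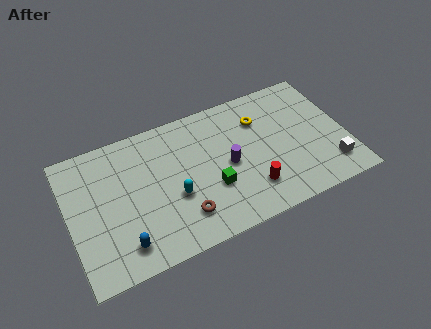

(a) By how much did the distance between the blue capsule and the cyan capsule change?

-2.2

The distance was about 5.6 in the first image and 3.4 in the second, so they moved 2.2 units closer together.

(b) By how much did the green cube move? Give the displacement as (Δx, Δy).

(-0.8, -0.2)

The green cube started near (8.3, 3.1) and ended near (7.5, 2.9).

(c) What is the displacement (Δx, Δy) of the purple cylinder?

(2.1, -1.2)

The purple cylinder started near (6.4, 5.1) and ended near (8.5, 3.9).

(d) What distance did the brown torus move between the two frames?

0.9

The brown torus was near (5.9, 1.0) before and (5.8, 1.9) after, so it travelled √(0.1² + 0.9²) ≈ 0.9 units.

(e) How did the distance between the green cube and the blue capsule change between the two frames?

-2.2

The distance was about 7.3 in the first image and 5.1 in the second, so they moved 2.2 units closer together.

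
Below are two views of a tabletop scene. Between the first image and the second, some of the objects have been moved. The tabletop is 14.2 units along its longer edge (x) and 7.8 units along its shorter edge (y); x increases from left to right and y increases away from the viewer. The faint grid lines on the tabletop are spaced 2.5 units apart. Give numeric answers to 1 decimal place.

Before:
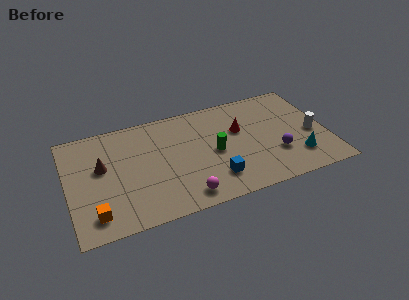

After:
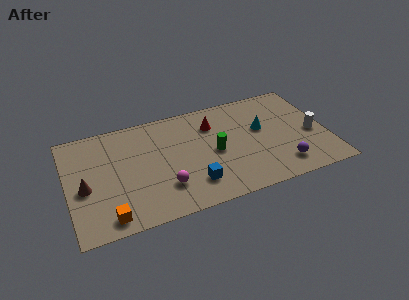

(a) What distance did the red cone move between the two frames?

1.7

From (9.5, 4.9) to (8.1, 5.8), the red cone covered √(1.4² + 0.9²) ≈ 1.7 units.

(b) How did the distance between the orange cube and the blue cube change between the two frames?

-1.8

The distance was about 6.5 in the first image and 4.7 in the second, so they moved 1.8 units closer together.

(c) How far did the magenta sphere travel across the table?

1.4

From (6.1, 1.1) to (5.1, 2.1), the magenta sphere covered √(1.0² + 1.0²) ≈ 1.4 units.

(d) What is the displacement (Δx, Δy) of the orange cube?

(0.7, -0.4)

The orange cube was at about (1.3, 1.4) and moved to about (2.0, 1.0).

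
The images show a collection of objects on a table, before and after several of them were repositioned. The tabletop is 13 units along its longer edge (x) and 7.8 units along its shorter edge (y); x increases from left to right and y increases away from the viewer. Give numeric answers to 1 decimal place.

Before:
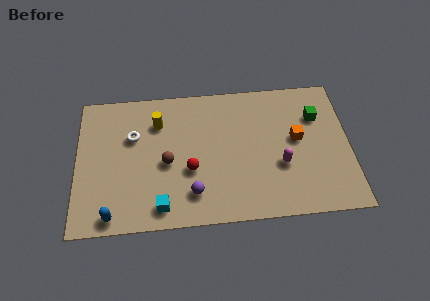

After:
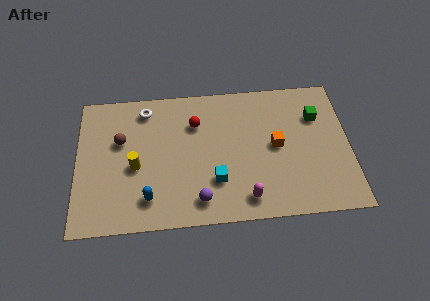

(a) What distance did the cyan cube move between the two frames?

2.9

From (4.0, 1.1) to (6.6, 2.3), the cyan cube covered √(2.6² + 1.2²) ≈ 2.9 units.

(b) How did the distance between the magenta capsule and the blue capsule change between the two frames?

-3.7

Before: roughly 8.3 units apart; after: 4.6. That's 3.7 units closer together.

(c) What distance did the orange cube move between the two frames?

1.0

The orange cube moved from about (10.5, 4.3) to (9.5, 4.0), a distance of √(1.0² + 0.3²) ≈ 1.0.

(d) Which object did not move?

the green cube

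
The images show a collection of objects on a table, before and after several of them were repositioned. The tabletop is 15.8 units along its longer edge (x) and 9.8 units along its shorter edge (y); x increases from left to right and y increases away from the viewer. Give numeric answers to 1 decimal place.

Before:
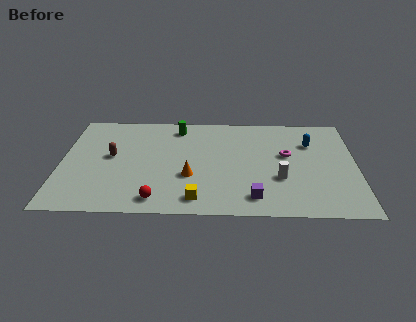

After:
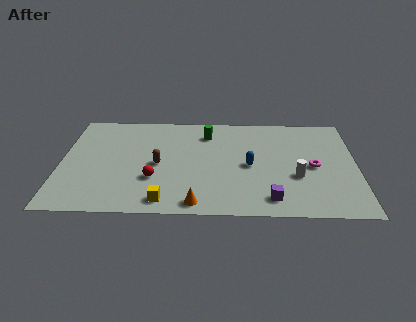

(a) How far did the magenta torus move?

1.8

The magenta torus moved from about (12.1, 5.7) to (13.5, 4.6), a distance of √(1.4² + 1.1²) ≈ 1.8.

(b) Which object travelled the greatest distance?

the blue capsule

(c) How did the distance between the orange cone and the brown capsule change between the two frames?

-0.4

Before: roughly 4.6 units apart; after: 4.2. That's 0.4 units closer together.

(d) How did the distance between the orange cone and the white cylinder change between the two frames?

+1.1

They were about 4.8 units apart before and 5.9 after — 1.1 units further apart.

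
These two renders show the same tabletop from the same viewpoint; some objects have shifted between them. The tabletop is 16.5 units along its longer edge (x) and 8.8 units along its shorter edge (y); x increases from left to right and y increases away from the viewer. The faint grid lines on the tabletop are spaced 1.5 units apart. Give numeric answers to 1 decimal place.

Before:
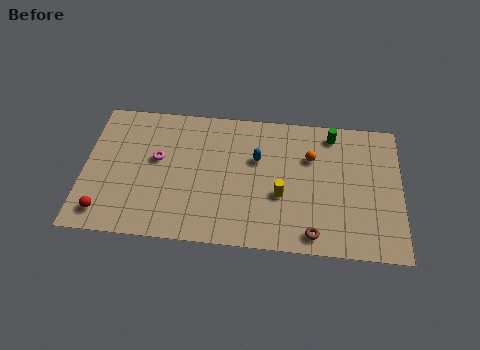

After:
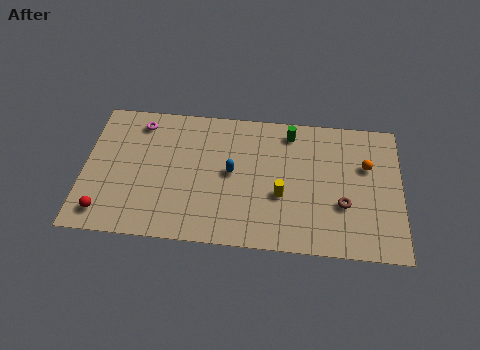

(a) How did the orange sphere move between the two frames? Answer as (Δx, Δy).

(2.9, -0.3)

The orange sphere started near (11.8, 6.0) and ended near (14.7, 5.7).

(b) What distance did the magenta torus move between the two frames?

2.5

The magenta torus was near (3.8, 5.1) before and (2.8, 7.4) after, so it travelled √(1.0² + 2.3²) ≈ 2.5 units.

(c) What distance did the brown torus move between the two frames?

2.5

The brown torus moved from about (12.0, 1.1) to (13.5, 3.1), a distance of √(1.5² + 2.0²) ≈ 2.5.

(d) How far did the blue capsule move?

1.6

The blue capsule moved from about (9.0, 5.6) to (7.7, 4.6), a distance of √(1.3² + 1.0²) ≈ 1.6.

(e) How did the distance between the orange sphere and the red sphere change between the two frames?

+2.6

The distance was about 11.6 in the first image and 14.2 in the second, so they moved 2.6 units further apart.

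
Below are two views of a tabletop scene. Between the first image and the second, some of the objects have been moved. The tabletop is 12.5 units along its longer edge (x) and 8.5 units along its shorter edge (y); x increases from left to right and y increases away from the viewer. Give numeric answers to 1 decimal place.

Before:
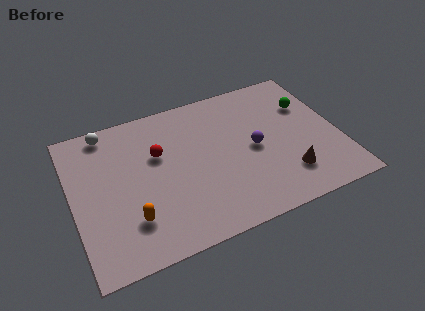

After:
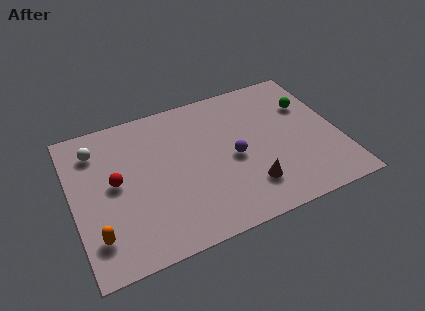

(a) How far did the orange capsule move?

1.6

From (2.5, 2.2) to (0.9, 1.9), the orange capsule covered √(1.6² + 0.3²) ≈ 1.6 units.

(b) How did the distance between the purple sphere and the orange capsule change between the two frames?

+0.6

The distance was about 6.3 in the first image and 6.9 in the second, so they moved 0.6 units further apart.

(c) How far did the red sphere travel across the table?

2.3

From (4.1, 5.4) to (2.0, 4.5), the red sphere covered √(2.1² + 0.9²) ≈ 2.3 units.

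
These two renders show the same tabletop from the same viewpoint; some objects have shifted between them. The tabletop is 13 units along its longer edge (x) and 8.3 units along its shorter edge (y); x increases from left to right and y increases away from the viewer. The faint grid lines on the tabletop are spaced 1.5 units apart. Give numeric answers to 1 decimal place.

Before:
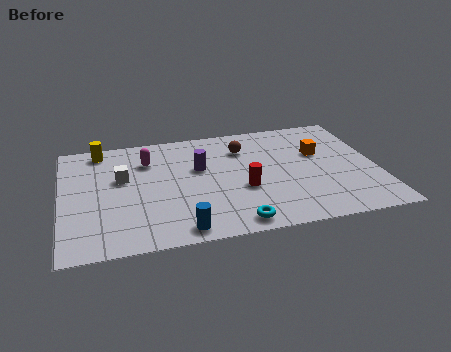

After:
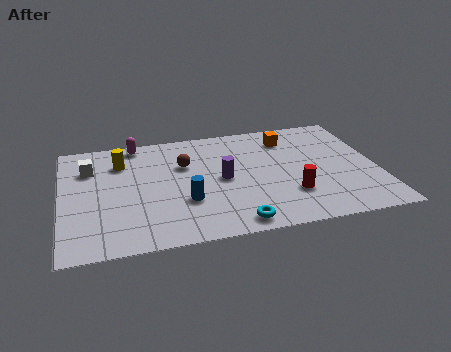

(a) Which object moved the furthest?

the brown sphere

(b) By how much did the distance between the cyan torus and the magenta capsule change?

+1.4

The distance was about 6.2 in the first image and 7.6 in the second, so they moved 1.4 units further apart.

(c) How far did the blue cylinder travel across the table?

1.9

From (4.7, 0.9) to (5.0, 2.8), the blue cylinder covered √(0.3² + 1.9²) ≈ 1.9 units.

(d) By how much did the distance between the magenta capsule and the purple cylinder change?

+2.5

They were about 2.3 units apart before and 4.8 after — 2.5 units further apart.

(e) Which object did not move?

the cyan torus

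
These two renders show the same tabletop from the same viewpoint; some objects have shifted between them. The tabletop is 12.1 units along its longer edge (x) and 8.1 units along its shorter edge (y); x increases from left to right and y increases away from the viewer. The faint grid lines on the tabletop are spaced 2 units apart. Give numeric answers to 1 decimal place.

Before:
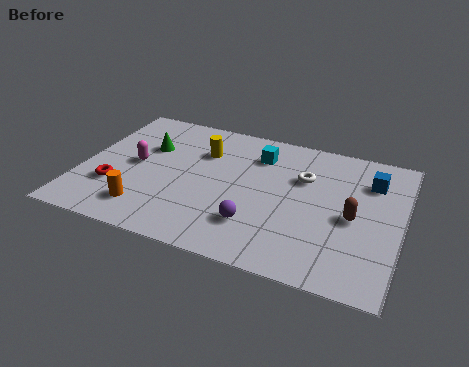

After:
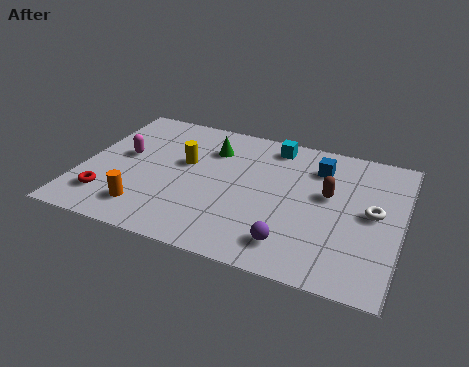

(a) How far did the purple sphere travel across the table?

1.5

From (6.8, 2.1) to (8.2, 1.5), the purple sphere covered √(1.4² + 0.6²) ≈ 1.5 units.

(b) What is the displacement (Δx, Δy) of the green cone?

(2.4, 0.7)

From the two frames, the green cone sits at roughly (2.3, 5.3) before and (4.7, 6.0) after.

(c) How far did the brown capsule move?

1.4

From (10.3, 3.7) to (9.3, 4.7), the brown capsule covered √(1.0² + 1.0²) ≈ 1.4 units.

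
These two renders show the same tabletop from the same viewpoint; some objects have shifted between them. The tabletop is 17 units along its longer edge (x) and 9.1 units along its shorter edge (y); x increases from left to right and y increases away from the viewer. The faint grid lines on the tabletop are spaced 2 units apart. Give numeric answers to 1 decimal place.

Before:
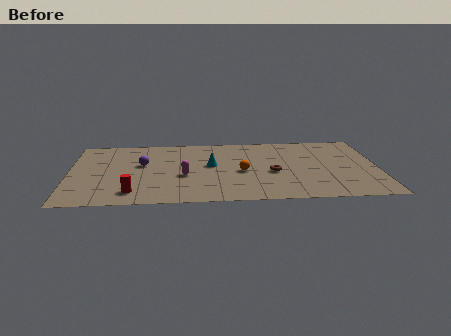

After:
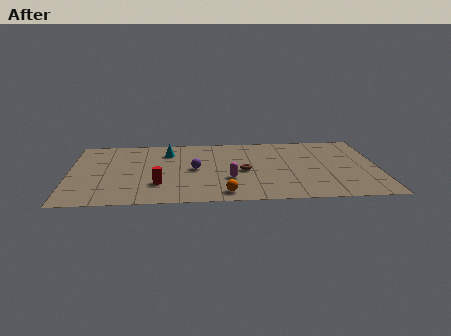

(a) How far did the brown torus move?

1.6

The brown torus moved from about (11.2, 3.9) to (9.6, 4.2), a distance of √(1.6² + 0.3²) ≈ 1.6.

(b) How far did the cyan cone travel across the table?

3.1

The cyan cone moved from about (7.8, 5.1) to (5.4, 7.0), a distance of √(2.4² + 1.9²) ≈ 3.1.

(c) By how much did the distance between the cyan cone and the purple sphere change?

-1.0

The distance was about 3.8 in the first image and 2.8 in the second, so they moved 1.0 units closer together.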